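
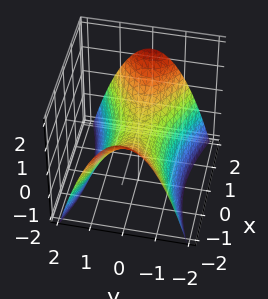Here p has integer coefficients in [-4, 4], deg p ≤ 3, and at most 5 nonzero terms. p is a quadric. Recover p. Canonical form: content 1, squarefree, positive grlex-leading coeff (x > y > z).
x^2 - 3*y^2 - 3*z

1. The degree is 2 — a hyperbolic paraboloid; a quadric.
2. Symmetries: mirror symmetry x ↦ −x ⇒ only even powers of x; the y ↦ −y reflection is a symmetry, so y appears only in even powers.
3. Against the integer gridlines: it meets the y-axis at y = 0 (among the integer gridlines); it crosses the z-axis at the gridline z = 0; it meets the x-axis at x = 0 (among the integer gridlines).
4. Together with the visible shape, these determine p as stated.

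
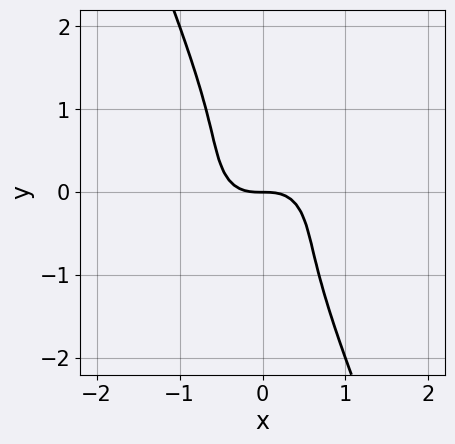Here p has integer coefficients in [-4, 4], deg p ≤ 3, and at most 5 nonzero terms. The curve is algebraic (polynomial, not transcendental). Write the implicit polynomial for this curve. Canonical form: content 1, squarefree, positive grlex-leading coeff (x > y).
1. The degree is 3 — no degree-2 curve has this shape.
2. Reading off the gridlines: one y-axis crossing is at y = 0; one x-axis crossing is at x = 0.
3. Fitting integer coefficients to these (and the overall shape) gives p.

2*x^3 + 2*x*y^2 + y^3 + y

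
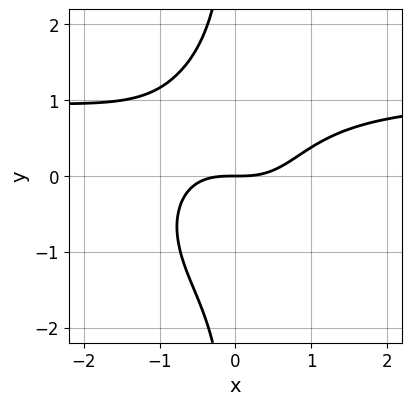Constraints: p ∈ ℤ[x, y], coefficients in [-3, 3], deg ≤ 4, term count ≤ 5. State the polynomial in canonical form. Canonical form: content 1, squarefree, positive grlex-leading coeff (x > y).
First, the degree is 4 — the shape is more complex than any degree-3 curve.
Next, from the axis intercepts and sections: it meets the y-axis at y = 0 (among the integer gridlines); one x-axis crossing is at x = 0.
Finally, the integer polynomial consistent with all of this is the stated p.

2*x^3*y + 2*x*y^3 - 2*x^3 + 3*y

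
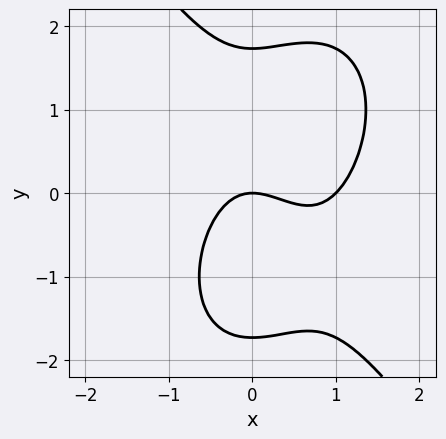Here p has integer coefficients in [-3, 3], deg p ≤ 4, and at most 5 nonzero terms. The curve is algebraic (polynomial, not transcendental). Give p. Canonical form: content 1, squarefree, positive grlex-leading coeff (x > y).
3*x^3 + y^3 - 3*x^2 - 3*y

First, the degree is 3 — the shape is more complex than any degree-2 curve.
Then, checking where it meets the axes: among the integer gridlines, it crosses the x-axis at x ∈ {0, 1}; it crosses the y-axis at the gridline y = 0.
Finally, fitting integer coefficients to these (and the overall shape) gives p.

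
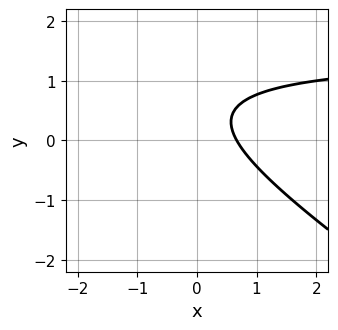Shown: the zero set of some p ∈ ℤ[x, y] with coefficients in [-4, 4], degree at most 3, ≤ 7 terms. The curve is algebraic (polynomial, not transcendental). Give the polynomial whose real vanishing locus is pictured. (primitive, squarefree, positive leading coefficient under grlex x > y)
First, degree: a generic line meets the curve in up to 2 points, so deg p = 2.
Next, from the visible intercepts: no y-intercept at any integer in the box.
Finally, together with the visible shape, these determine p as stated.

2*x*y + 3*y^2 - 3*x - 3*y + 2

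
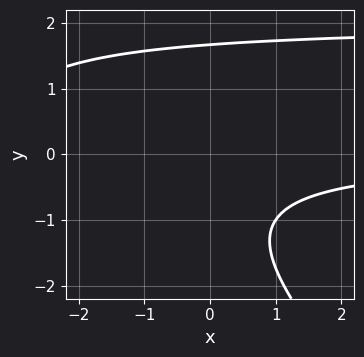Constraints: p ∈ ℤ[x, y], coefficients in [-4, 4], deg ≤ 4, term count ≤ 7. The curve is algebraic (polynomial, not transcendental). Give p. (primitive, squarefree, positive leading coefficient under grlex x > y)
x*y^2 + y^3 - 2*x*y - y - 3

The degree is 3 — a generic line meets the curve in up to 3 points.
Observable constraints: the curve avoids every integer x-axis point in the box.
These observations pin down the coefficients.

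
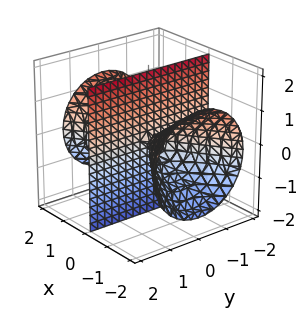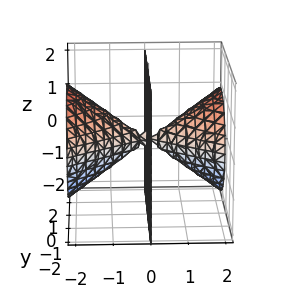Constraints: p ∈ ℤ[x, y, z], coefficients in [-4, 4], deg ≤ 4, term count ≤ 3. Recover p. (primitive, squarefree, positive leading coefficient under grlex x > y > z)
x^3 - 2*x*y^2 - 2*x*z^2

First, there are 2 components. They look like related sheets of one shape, so recover p as a whole.
Next, the degree is 3 — no degree-2 surface has this shape.
Then, checking where it meets the axes: the visible z-axis segment lies entirely on the surface; it crosses the x-axis at the gridline x = 0.
Finally, together with the visible shape, these determine p as stated. Check: (0, 1, 0) on the y-axis lies on the surface, and p(0, 1, 0) = 0. ✓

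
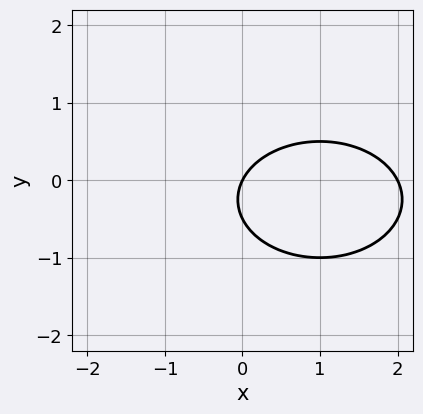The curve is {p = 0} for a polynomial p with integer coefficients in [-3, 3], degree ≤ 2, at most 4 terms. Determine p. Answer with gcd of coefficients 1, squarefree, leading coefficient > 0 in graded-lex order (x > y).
x^2 + 2*y^2 - 2*x + y

Degree: a generic line meets the curve in up to 2 points, so deg p = 2.
Against the integer gridlines: among the integer gridlines, it crosses the x-axis at x ∈ {0, 2}; it crosses the y-axis at the gridline y = 0.
These observations pin down the coefficients.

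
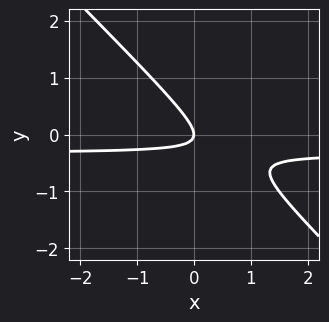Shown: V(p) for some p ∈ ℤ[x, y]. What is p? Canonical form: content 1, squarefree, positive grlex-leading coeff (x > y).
3*x*y + 3*y^2 + x

First, deg p = 2. The shape is more complex than any degree-1 curve.
Then, observable constraints: it crosses the x-axis at the gridline x = 0; it meets the y-axis at y = 0 (among the integer gridlines).
Finally, these observations pin down the coefficients.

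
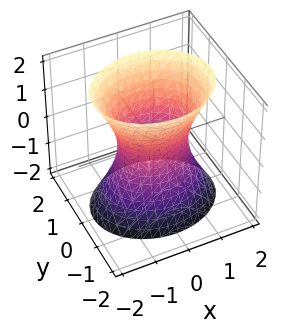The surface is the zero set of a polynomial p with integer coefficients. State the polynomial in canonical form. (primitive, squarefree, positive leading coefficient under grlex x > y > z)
2*x^2 + 3*y^2 - z^2 - 2

(a) Degree: one connected sheet with a waist; a quadric, so deg p = 2.
(b) Symmetries: mirror symmetry y ↦ −y ⇒ only even powers of y; the x ↦ −x reflection is a symmetry, so x appears only in even powers; mirror symmetry z ↦ −z ⇒ only even powers of z.
(c) Checking where it meets the axes: no z-intercept at any integer in the box; among the integer gridlines, it crosses the x-axis at x ∈ {-1, 1}.
(d) Together with the visible shape, these determine p as stated.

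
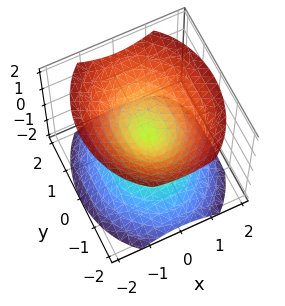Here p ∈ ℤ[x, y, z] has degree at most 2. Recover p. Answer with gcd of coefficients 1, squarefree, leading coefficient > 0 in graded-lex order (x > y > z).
1. The picture has 2 separate pieces. Treating them together as one polynomial.
2. The degree is 2 — two nappes meeting at a single point; a quadric.
3. Symmetries: the x ↦ −x reflection is a symmetry, so x appears only in even powers; the y ↦ −y reflection is a symmetry, so y appears only in even powers; the z ↦ −z reflection is a symmetry, so z appears only in even powers.
4. From the visible intercepts: it meets the x-axis at x = 0 (among the integer gridlines); one y-axis crossing is at y = 0; one z-axis crossing is at z = 0.
5. Putting this together gives p.

3*x^2 + 2*y^2 - 3*z^2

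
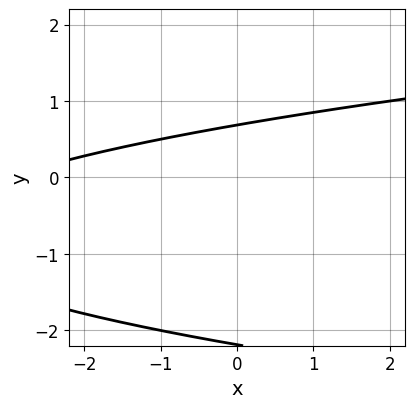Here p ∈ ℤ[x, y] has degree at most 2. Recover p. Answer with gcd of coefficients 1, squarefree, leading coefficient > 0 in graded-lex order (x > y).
2*y^2 - x + 3*y - 3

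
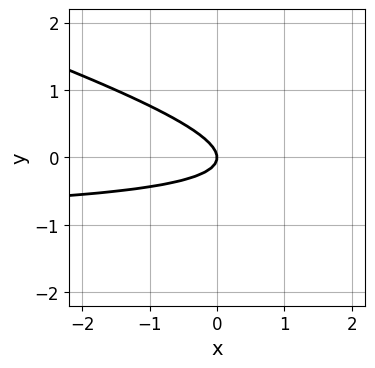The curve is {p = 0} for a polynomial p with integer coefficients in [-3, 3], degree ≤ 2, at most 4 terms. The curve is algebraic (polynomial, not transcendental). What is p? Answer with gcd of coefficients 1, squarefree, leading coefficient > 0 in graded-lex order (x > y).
(a) The degree is 2 — no degree-1 curve has this shape.
(b) Reading off the gridlines: it meets the y-axis at y = 0 (among the integer gridlines); one x-axis crossing is at x = 0.
(c) The integer polynomial consistent with all of this is the stated p.

x*y + 3*y^2 + x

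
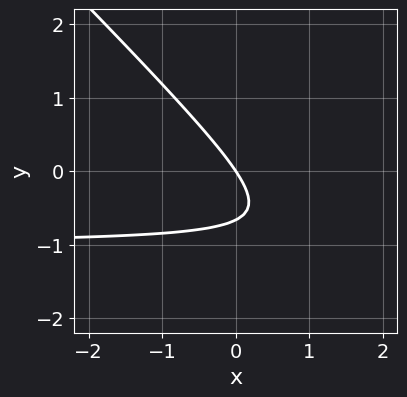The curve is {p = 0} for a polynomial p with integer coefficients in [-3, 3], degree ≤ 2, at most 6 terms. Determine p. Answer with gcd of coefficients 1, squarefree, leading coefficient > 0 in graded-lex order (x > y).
3*x*y + 3*y^2 + 3*x + 2*y

Degree: no degree-1 curve has this shape, so deg p = 2.
Reading off the gridlines: it crosses the x-axis at the gridline x = 0; it meets the y-axis at y = 0 (among the integer gridlines).
Solving for integer coefficients yields p as stated.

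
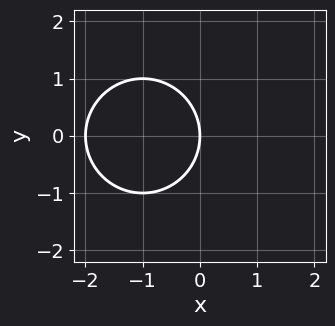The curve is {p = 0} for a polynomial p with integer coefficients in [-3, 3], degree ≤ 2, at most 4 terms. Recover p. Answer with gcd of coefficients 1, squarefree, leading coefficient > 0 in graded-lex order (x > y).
x^2 + y^2 + 2*x

First, the degree is 2 — the shape is more complex than any degree-1 curve.
Next, symmetries: the y ↦ −y reflection is a symmetry, so y appears only in even powers.
Next, reading off the gridlines: among the integer gridlines, it crosses the x-axis at x ∈ {-2, 0}; one y-axis crossing is at y = 0.
Finally, these observations pin down the coefficients.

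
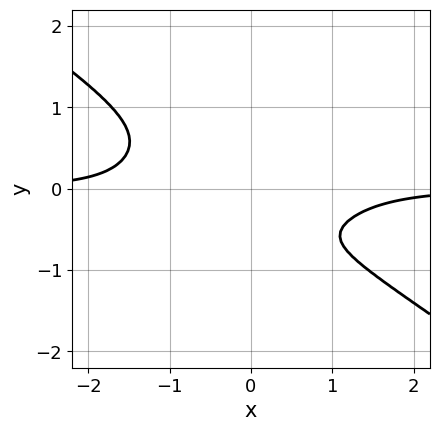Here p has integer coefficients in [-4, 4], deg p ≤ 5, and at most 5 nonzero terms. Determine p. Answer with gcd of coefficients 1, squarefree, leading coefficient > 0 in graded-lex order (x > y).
x^3*y + 3*y^4 + y + 1

(a) Degree: no degree-3 curve has this shape, so deg p = 4.
(b) From the axis intercepts and sections: the curve avoids every integer x-axis point in the box; the curve avoids every integer y-axis point in the box.
(c) Solving for integer coefficients yields p as stated.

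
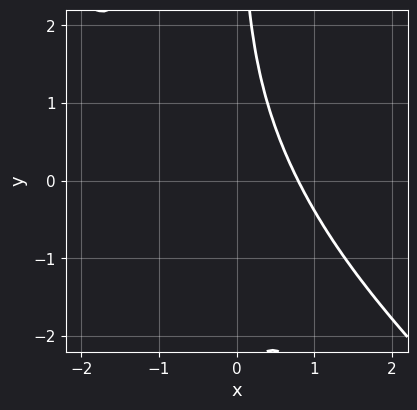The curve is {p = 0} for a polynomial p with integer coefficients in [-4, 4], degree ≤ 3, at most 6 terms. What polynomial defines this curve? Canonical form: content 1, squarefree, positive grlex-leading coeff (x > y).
2*x^3 + 3*x^2*y + x*y^2 - 1

The degree is 3 — no degree-2 curve has this shape.
Observable constraints: it misses every integer gridline on the y-axis.
The integer polynomial consistent with all of this is the stated p.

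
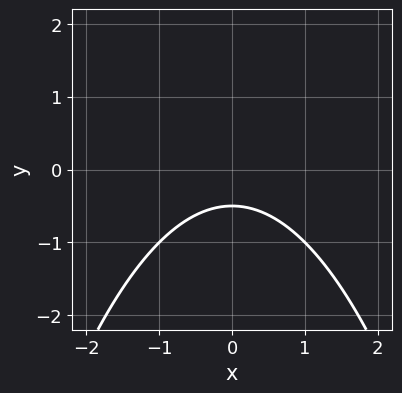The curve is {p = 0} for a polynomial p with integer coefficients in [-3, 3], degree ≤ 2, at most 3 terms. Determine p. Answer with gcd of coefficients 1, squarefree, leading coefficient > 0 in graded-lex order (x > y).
x^2 + 2*y + 1

First, deg p = 2. A generic line meets the curve in up to 2 points.
Then, symmetries: it's symmetric under x → −x, forcing even powers of x.
Next, checking where it meets the axes: the curve avoids every integer x-axis point in the box.
Finally, fitting integer coefficients to these (and the overall shape) gives p.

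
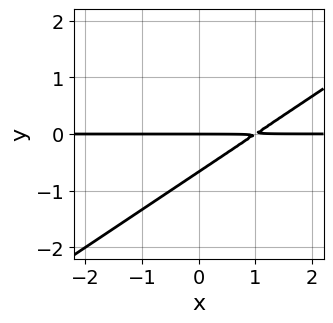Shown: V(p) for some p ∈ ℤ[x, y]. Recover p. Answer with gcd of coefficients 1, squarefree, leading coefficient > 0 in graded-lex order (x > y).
The degree is 2 — the shape is more complex than any degree-1 curve.
Checking where it meets the axes: it meets the y-axis at y = 0 (among the integer gridlines); every point of the x-axis in the box is on the curve.
Solving for integer coefficients yields p as stated.

2*x*y - 3*y^2 - 2*y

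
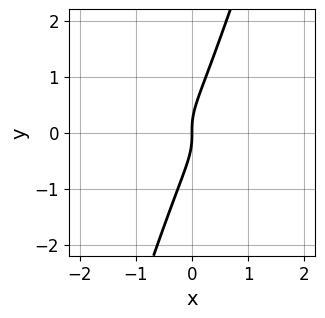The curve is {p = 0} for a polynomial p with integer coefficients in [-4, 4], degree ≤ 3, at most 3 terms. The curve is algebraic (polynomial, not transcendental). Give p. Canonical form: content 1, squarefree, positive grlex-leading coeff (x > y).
3*x*y^2 - y^3 + x

First, deg p = 3. The shape is more complex than any degree-2 curve.
Next, against the integer gridlines: one x-axis crossing is at x = 0; it crosses the y-axis at the gridline y = 0.
Finally, solving for integer coefficients yields p as stated.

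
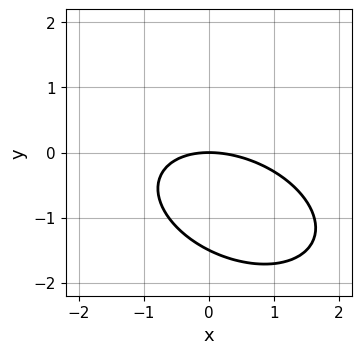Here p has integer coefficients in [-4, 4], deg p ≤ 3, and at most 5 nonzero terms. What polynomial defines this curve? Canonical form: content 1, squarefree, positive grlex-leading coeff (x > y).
x^2 + x*y + 2*y^2 + 3*y

First, deg p = 2.
Then, reading off the gridlines: it meets the y-axis at y = 0 (among the integer gridlines); it crosses the x-axis at the gridline x = 0.
Finally, these observations pin down the coefficients.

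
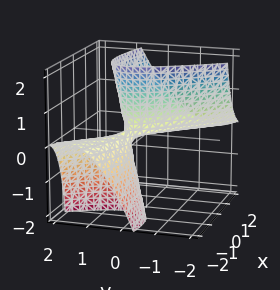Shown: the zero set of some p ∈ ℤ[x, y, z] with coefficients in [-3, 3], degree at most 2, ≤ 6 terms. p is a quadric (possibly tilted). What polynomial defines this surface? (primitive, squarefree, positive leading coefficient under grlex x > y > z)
x^2 + 3*x*y - 2*x*z + 2*y^2 - z

The degree is 2 — the shape is more complex than any degree-1 surface.
Reading off the gridlines: one y-axis crossing is at y = 0; it crosses the z-axis at the gridline z = 0.
Assembling these constraints gives the stated polynomial.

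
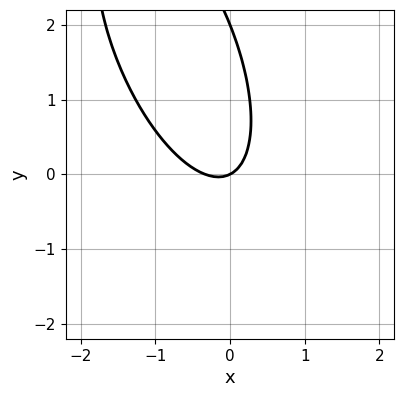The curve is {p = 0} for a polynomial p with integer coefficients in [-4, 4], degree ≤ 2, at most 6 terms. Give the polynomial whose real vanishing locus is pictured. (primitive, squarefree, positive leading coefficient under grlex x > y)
1. The degree is 2 — the shape is more complex than any degree-1 curve.
2. Reading off the gridlines: one x-axis crossing is at x = 0; the y-axis gridline crossings are at y ∈ {0, 2}.
3. The integer polynomial consistent with all of this is the stated p.

3*x^2 + 2*x*y + y^2 + x - 2*y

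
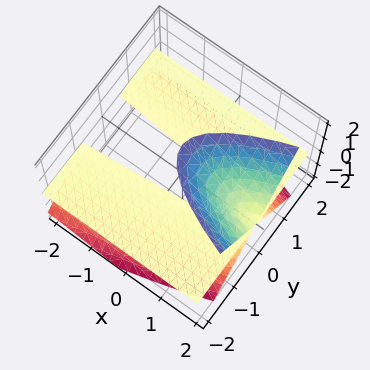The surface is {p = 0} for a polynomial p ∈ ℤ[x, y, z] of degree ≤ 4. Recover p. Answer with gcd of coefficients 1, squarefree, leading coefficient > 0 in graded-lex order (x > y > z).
x*z^2 - 2*y^2*z + z^3 - 2*z^2

1. The picture has 3 separate pieces. Treating them together as one polynomial.
2. The degree is 3 — no degree-2 surface has this shape.
3. Observable constraints: the visible y-axis segment lies entirely on the surface; one z-axis crossing is at z = 2; the visible x-axis segment lies entirely on the surface.
4. Fitting integer coefficients to these (and the overall shape) gives p.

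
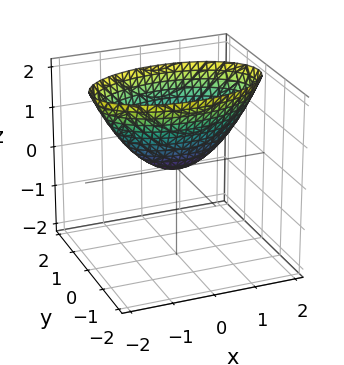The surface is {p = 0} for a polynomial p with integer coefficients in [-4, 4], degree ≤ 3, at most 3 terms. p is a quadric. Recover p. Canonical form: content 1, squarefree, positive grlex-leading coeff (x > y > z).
x^2 + 3*y^2 - 2*z

(a) deg p = 2. A single bowl opening along one axis; a quadric.
(b) Symmetries: mirror symmetry y ↦ −y ⇒ only even powers of y; mirror symmetry x ↦ −x ⇒ only even powers of x.
(c) From the visible intercepts: one y-axis crossing is at y = 0; it crosses the x-axis at the gridline x = 0; it crosses the z-axis at the gridline z = 0.
(d) Matching integer coefficients to the picture gives p.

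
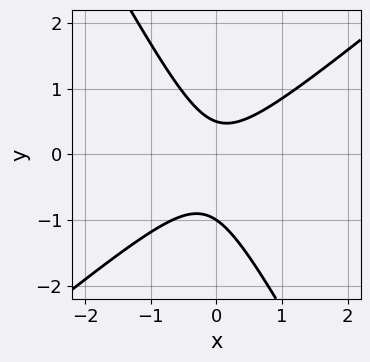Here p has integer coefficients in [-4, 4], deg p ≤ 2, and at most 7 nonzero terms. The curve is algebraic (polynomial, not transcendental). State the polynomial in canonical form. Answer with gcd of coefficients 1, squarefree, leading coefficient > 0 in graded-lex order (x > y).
3*x^2 - 2*x*y - 2*y^2 - y + 1

deg p = 2. No degree-1 curve has this shape.
Checking where it meets the axes: the curve avoids every integer x-axis point in the box; one y-axis crossing is at y = -1.
Putting this together gives p.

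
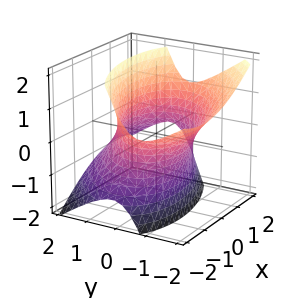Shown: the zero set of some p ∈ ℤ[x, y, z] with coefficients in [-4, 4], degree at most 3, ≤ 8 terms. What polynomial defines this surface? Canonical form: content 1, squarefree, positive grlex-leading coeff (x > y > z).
x^2 - x*y + 2*y^2 + 2*y*z - z^2 - 3

Degree: no degree-1 surface has this shape, so deg p = 2.
From the visible intercepts: it misses every integer gridline on the z-axis.
Solving for integer coefficients yields p as stated.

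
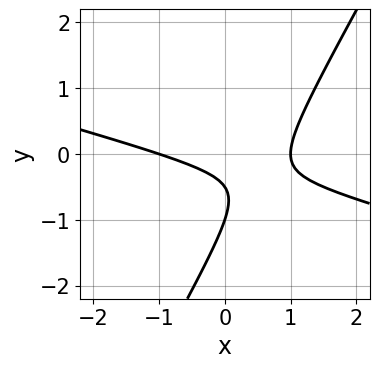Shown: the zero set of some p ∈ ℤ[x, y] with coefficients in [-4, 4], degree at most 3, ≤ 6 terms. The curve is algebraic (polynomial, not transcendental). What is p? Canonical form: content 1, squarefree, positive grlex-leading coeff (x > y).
(a) The degree is 2 — the shape is more complex than any degree-1 curve.
(b) From the visible intercepts: among the integer gridlines, it crosses the x-axis at x ∈ {-1, 1}; one y-axis crossing is at y = -1.
(c) Assembling these constraints gives the stated polynomial.

x^2 + 3*x*y - 2*y^2 - 3*y - 1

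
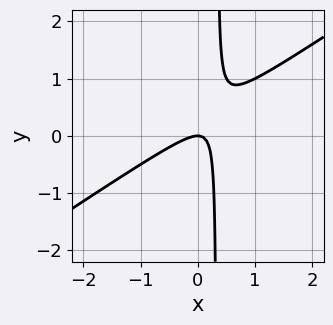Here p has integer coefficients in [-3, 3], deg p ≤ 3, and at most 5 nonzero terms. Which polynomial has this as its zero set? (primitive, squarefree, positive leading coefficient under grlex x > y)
2*x^2 - 3*x*y + y

(a) Degree: the shape is more complex than any degree-1 curve, so deg p = 2.
(b) Reading off the gridlines: one x-axis crossing is at x = 0; it meets the y-axis at y = 0 (among the integer gridlines).
(c) Assembling these constraints gives the stated polynomial.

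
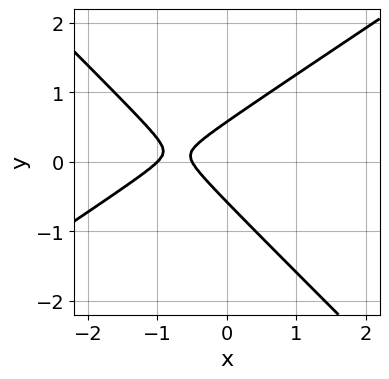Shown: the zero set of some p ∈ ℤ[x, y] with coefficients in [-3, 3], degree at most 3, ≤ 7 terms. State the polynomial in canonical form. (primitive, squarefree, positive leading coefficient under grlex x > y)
(a) deg p = 2.
(b) From the visible intercepts: it crosses the x-axis at the gridline x = -1.
(c) Putting this together gives p.

2*x^2 - x*y - 3*y^2 + 3*x + 1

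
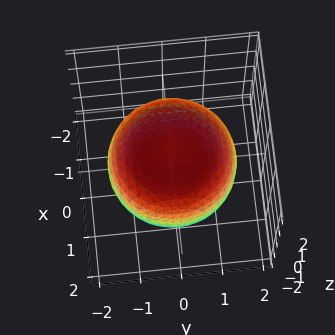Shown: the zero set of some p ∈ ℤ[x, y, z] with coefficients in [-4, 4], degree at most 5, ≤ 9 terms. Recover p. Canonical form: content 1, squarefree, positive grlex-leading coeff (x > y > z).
1. Degree: the shape is more complex than any degree-3 surface, so deg p = 4.
2. Symmetry: the surface is invariant under rotation about z: p = q(x² + y², z).
3. Checking where it meets the axes: the z-axis gridline crossings are at z ∈ {-1, 1}; a circular section at z = 1 has radius exactly 1.
4. The integer polynomial consistent with all of this is the stated p.

x^4 + 2*x^2*y^2 + y^4 - x^2 - y^2 + 3*z^2 - 3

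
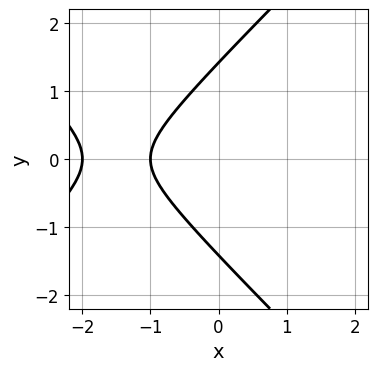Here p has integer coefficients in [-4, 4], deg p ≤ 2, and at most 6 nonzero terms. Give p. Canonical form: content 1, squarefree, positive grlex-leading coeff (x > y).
x^2 - y^2 + 3*x + 2

(a) Degree: no degree-1 curve has this shape, so deg p = 2.
(b) Symmetries: the y ↦ −y reflection is a symmetry, so y appears only in even powers.
(c) From the axis intercepts and sections: among the integer gridlines, it crosses the x-axis at x ∈ {-2, -1}.
(d) These observations pin down the coefficients.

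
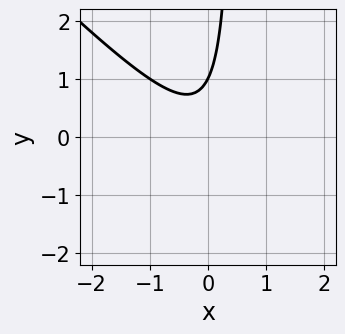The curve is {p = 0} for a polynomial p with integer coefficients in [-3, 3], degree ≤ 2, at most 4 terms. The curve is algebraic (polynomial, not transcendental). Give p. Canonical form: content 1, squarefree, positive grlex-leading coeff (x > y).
2*x^2 + 2*x*y - y + 1

First, degree: no degree-1 curve has this shape, so deg p = 2.
Next, reading off the gridlines: it crosses the y-axis at the gridline y = 1; no x-intercept at any integer in the box.
Finally, putting this together gives p.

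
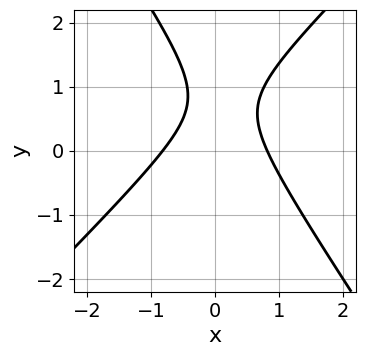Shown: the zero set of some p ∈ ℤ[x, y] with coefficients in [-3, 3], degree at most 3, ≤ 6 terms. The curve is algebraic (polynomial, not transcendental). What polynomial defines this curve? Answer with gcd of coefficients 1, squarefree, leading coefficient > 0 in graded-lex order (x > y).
3*x^2 - x*y - 2*y^2 + 3*y - 2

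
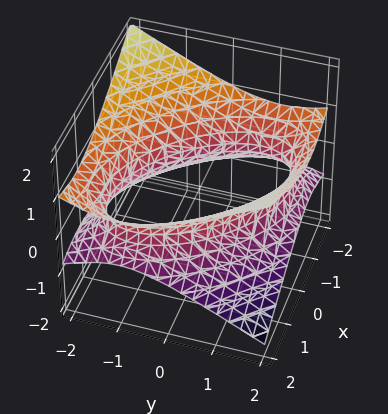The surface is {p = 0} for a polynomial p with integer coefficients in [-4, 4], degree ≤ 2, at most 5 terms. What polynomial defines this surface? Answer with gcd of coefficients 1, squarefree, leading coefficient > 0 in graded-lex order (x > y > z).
x^2 + x*y + y^2 - 3*z^2 - 2

First, degree: the shape is more complex than any degree-1 surface, so deg p = 2.
Next, against the integer gridlines: it misses every integer gridline on the z-axis.
Finally, putting this together gives p.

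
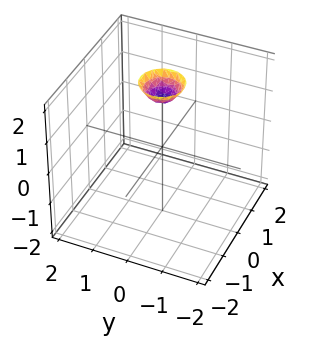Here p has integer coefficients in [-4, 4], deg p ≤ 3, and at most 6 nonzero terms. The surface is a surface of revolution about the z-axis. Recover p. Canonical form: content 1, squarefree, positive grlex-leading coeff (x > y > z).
First, degree: no degree-1 surface has this shape, so deg p = 2.
Next, by symmetry, the surface is invariant under rotation about z: p = q(x² + y², z).
Then, observable constraints: a circular section at z = 2 has radius between 0 and 1; no y-intercept at any integer in the box.
Finally, matching integer coefficients to the picture gives p.

3*x^2 + 3*y^2 - 2*z + 3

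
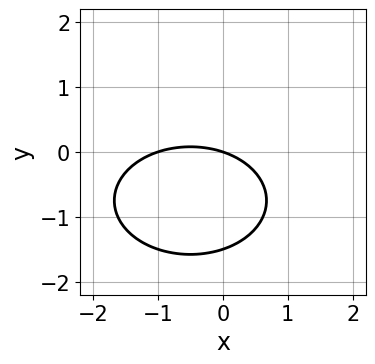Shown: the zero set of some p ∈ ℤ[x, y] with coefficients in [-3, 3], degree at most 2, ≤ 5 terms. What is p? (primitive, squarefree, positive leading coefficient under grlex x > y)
x^2 + 2*y^2 + x + 3*y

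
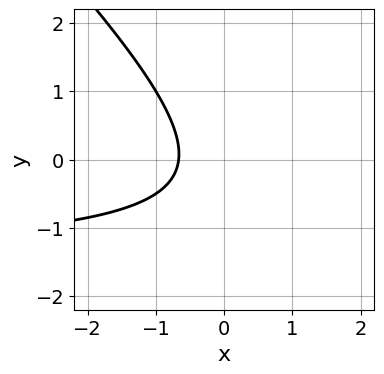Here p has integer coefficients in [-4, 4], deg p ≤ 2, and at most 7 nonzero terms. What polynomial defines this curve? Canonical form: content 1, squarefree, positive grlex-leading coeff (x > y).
2*x*y + 2*y^2 + 3*x + y + 2

(a) deg p = 2.
(b) Reading off the gridlines: no y-intercept at any integer in the box.
(c) Together with the visible shape, these determine p as stated.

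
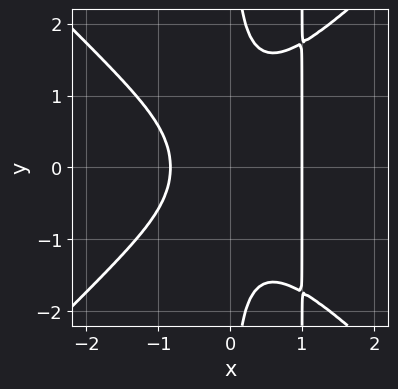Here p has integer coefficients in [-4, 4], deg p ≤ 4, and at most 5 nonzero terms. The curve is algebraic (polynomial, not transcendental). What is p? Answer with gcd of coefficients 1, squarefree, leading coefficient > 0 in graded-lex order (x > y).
(a) The degree is 4 — no degree-3 curve has this shape.
(b) Symmetries: it's symmetric under y → −y, forcing even powers of y.
(c) Checking where it meets the axes: it crosses the x-axis at the gridline x = 1; the curve avoids every integer y-axis point in the box.
(d) Matching integer coefficients to the picture gives p.

3*x^4 - 3*x^2*y^2 - x^3 + 3*x*y^2 - 2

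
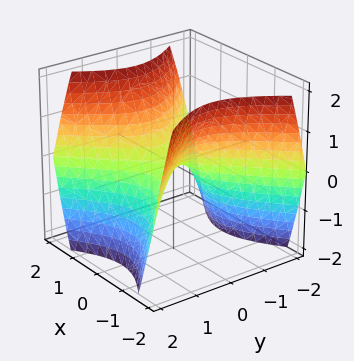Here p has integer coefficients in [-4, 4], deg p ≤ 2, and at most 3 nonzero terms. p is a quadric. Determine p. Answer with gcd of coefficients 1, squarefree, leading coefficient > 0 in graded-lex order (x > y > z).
x^2 - y^2 - z

1. The degree is 2 — a saddle surface; a quadric.
2. Symmetries: mirror symmetry y ↦ −y ⇒ only even powers of y; the x ↦ −x reflection is a symmetry, so x appears only in even powers.
3. Against the integer gridlines: it meets the x-axis at x = 0 (among the integer gridlines); it meets the z-axis at z = 0 (among the integer gridlines).
4. Assembling these constraints gives the stated polynomial.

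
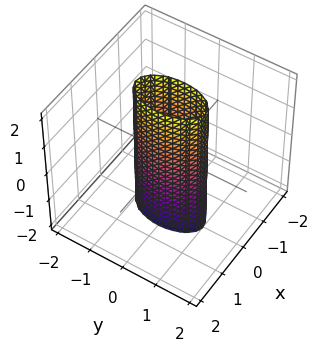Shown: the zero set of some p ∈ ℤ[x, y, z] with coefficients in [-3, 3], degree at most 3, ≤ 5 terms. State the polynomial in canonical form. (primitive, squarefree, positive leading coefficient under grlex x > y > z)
3*x^2 + y^2 - 1

1. The degree is 2 — a cylinder; a quadric.
2. Symmetries: it's symmetric under y → −y, forcing even powers of y; mirror symmetry z ↦ −z ⇒ only even powers of z; mirror symmetry x ↦ −x ⇒ only even powers of x.
3. Checking where it meets the axes: among the integer gridlines, it crosses the y-axis at y ∈ {-1, 1}; the surface avoids every integer z-axis point in the box.
4. Assembling these constraints gives the stated polynomial.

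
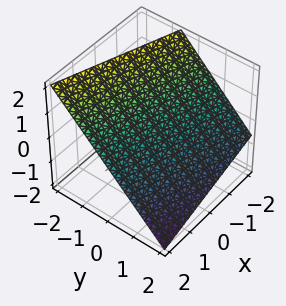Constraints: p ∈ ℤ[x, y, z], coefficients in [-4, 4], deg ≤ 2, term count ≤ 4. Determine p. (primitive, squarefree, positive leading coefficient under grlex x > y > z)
x + 3*y + 3*z - 2

(a) deg p = 1. Every cross-section is a straight line — this is a plane.
(b) From the visible intercepts: one x-axis crossing is at x = 2.
(c) These observations pin down the coefficients.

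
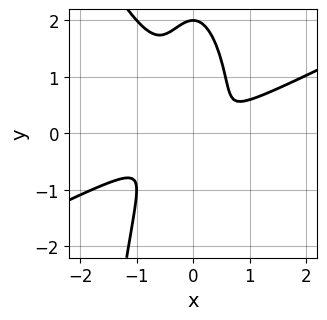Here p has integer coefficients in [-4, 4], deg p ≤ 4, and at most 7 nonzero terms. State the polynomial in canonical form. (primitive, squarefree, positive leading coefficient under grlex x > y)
Degree: no degree-3 curve has this shape, so deg p = 4.
Reading off the gridlines: it crosses the y-axis at the gridline y = 2.
Together with the visible shape, these determine p as stated.

2*x^4 - 3*x^3*y - 2*x^2*y^2 - y^3 + 2*y^2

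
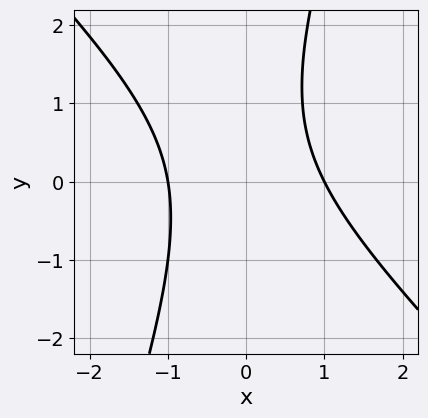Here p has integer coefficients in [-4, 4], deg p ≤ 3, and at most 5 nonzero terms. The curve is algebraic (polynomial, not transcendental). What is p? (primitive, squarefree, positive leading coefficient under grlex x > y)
deg p = 2. A generic line meets the curve in up to 2 points.
From the visible intercepts: the x-axis gridline crossings are at x ∈ {-1, 1}; it misses every integer gridline on the y-axis.
Together with the visible shape, these determine p as stated.

3*x^2 + 2*x*y - y^2 + y - 3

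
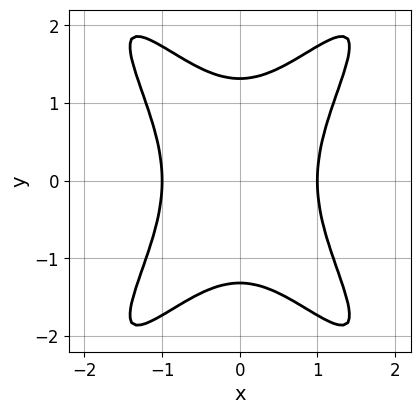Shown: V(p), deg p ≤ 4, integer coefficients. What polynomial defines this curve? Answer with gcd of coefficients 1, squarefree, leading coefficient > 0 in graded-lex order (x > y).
3*x^4 - 3*x^2*y^2 + y^4 - 3

1. deg p = 4. The shape is more complex than any degree-3 curve.
2. Symmetries: it's symmetric under y → −y, forcing even powers of y; mirror symmetry x ↦ −x ⇒ only even powers of x.
3. Against the integer gridlines: the x-axis gridline crossings are at x ∈ {-1, 1}.
4. Fitting integer coefficients to these (and the overall shape) gives p.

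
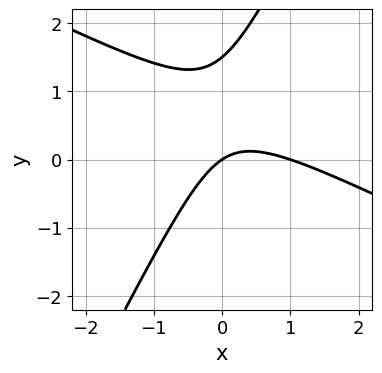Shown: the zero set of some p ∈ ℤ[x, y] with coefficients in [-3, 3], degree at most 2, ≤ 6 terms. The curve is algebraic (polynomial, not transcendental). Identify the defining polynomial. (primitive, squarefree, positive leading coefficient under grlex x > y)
(a) The degree is 2 — the shape is more complex than any degree-1 curve.
(b) Checking where it meets the axes: it crosses the y-axis at the gridline y = 0; among the integer gridlines, it crosses the x-axis at x ∈ {0, 1}.
(c) The integer polynomial consistent with all of this is the stated p.

2*x^2 + 3*x*y - 2*y^2 - 2*x + 3*y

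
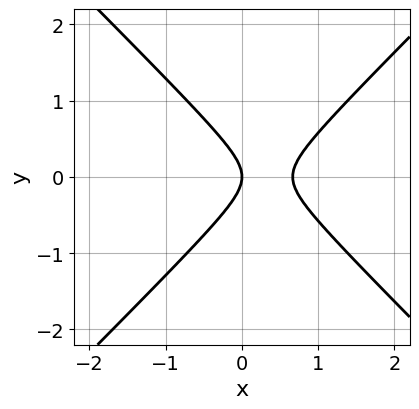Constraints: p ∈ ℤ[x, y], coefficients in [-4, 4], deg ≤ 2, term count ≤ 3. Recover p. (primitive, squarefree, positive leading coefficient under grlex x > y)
3*x^2 - 3*y^2 - 2*x

First, degree: no degree-1 curve has this shape, so deg p = 2.
Then, symmetries: mirror symmetry y ↦ −y ⇒ only even powers of y.
Next, from the visible intercepts: one y-axis crossing is at y = 0; one x-axis crossing is at x = 0.
Finally, the integer polynomial consistent with all of this is the stated p.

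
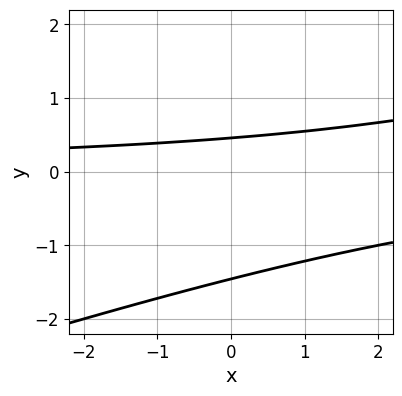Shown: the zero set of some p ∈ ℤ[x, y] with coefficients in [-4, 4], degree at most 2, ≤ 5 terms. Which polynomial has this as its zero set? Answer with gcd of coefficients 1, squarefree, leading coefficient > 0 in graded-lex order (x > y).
First, degree: the shape is more complex than any degree-1 curve, so deg p = 2.
Then, against the integer gridlines: it misses every integer gridline on the x-axis.
Finally, matching integer coefficients to the picture gives p.

x*y - 3*y^2 - 3*y + 2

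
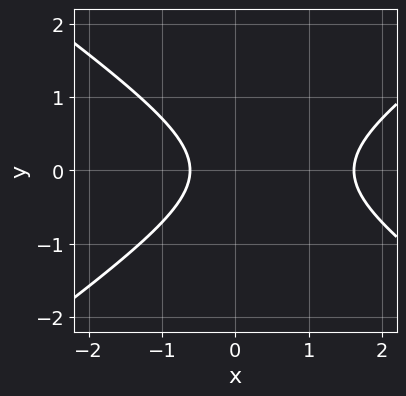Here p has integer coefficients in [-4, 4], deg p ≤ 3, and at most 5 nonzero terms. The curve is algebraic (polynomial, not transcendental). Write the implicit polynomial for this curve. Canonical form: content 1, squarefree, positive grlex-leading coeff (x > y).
x^2 - 2*y^2 - x - 1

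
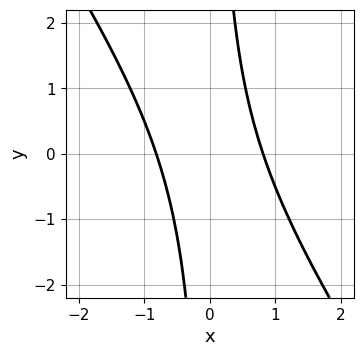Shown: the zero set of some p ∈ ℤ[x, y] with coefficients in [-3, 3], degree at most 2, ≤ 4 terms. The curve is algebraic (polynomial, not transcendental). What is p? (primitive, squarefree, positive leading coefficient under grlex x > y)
The degree is 2 — a generic line meets the curve in up to 2 points.
Against the integer gridlines: the curve avoids every integer y-axis point in the box.
These observations pin down the coefficients.

3*x^2 + 2*x*y - 2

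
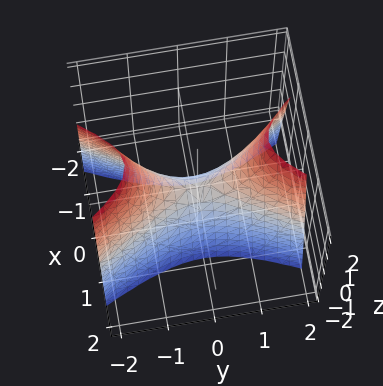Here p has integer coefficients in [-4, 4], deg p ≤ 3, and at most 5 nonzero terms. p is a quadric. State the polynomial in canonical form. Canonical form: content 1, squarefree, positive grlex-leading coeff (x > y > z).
(a) The degree is 2 — a hyperbolic paraboloid; a quadric.
(b) Symmetries: mirror symmetry y ↦ −y ⇒ only even powers of y; mirror symmetry x ↦ −x ⇒ only even powers of x.
(c) Checking where it meets the axes: it crosses the z-axis at the gridline z = 0; it crosses the y-axis at the gridline y = 0; one x-axis crossing is at x = 0.
(d) Solving for integer coefficients yields p as stated.

3*x^2 - y^2 + z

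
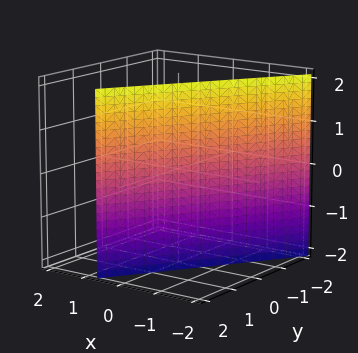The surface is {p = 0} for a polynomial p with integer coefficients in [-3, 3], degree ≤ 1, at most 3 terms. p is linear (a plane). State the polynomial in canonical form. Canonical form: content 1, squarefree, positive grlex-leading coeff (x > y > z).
3*x - 2*y + 2

The degree is 1 — the surface is flat (a plane).
Against the integer gridlines: one y-axis crossing is at y = 1; the surface avoids every integer z-axis point in the box.
Matching integer coefficients to the picture gives p.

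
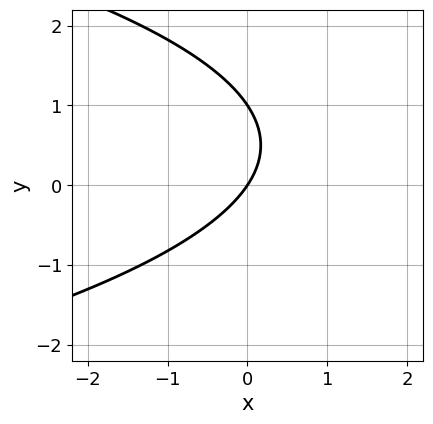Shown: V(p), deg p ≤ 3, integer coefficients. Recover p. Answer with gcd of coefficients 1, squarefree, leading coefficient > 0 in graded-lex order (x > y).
2*y^2 + 3*x - 2*y

1. Degree: the shape is more complex than any degree-1 curve, so deg p = 2.
2. Against the integer gridlines: the y-axis gridline crossings are at y ∈ {0, 1}; it meets the x-axis at x = 0 (among the integer gridlines).
3. Together with the visible shape, these determine p as stated.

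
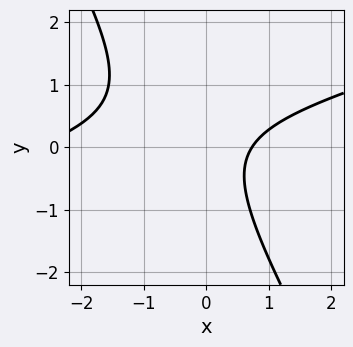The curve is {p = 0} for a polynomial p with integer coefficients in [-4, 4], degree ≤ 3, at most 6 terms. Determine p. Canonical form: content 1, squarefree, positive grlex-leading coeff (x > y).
(a) Degree: the shape is more complex than any degree-1 curve, so deg p = 2.
(b) From the axis intercepts and sections: no y-intercept at any integer in the box.
(c) Assembling these constraints gives the stated polynomial.

x^2 - 3*x*y - 2*y^2 + 2*x - 2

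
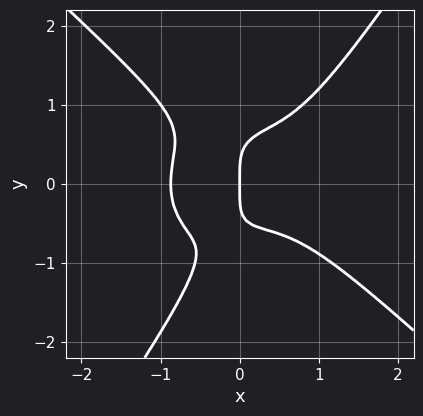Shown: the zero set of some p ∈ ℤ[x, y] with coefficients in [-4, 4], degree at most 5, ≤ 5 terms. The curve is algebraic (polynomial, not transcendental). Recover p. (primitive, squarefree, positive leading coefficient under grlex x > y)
The degree is 4 — no degree-3 curve has this shape.
Reading off the gridlines: it meets the x-axis at x = 0 (among the integer gridlines); one y-axis crossing is at y = 0.
These observations pin down the coefficients.

3*x^4 + 2*x*y^3 - 2*y^4 - 3*x*y^2 + 2*x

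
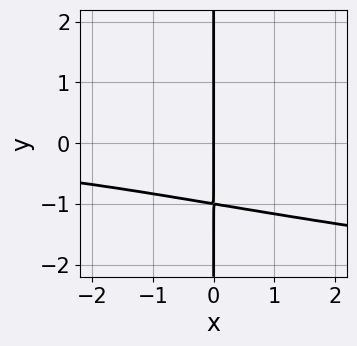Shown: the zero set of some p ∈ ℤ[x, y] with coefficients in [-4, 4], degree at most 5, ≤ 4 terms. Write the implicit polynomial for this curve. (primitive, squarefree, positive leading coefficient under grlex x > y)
2*x*y^3 - x^2*y + 2*x

deg p = 4.
Against the integer gridlines: every point of the y-axis in the box is on the curve; one x-axis crossing is at x = 0.
Putting this together gives p.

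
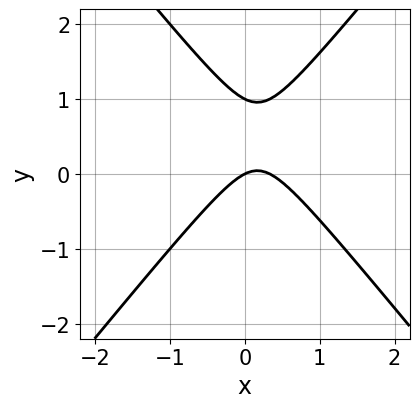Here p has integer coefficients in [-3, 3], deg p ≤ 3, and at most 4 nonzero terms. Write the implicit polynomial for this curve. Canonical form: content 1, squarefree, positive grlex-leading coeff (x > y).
3*x^2 - 2*y^2 - x + 2*y

First, degree: the shape is more complex than any degree-1 curve, so deg p = 2.
Then, from the axis intercepts and sections: among the integer gridlines, it crosses the y-axis at y ∈ {0, 1}; it crosses the x-axis at the gridline x = 0.
Finally, assembling these constraints gives the stated polynomial.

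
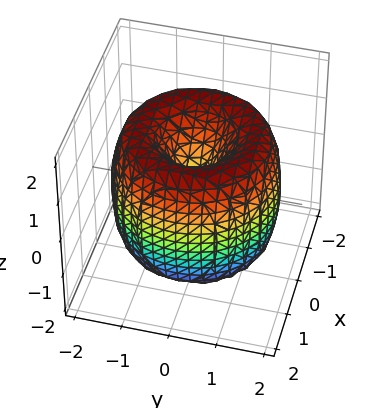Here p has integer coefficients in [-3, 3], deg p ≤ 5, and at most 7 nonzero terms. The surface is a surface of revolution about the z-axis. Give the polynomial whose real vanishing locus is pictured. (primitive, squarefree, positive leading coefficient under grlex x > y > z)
First, degree: the shape is more complex than any degree-3 surface, so deg p = 4.
Then, symmetries: the z-axis is an axis of rotation, so x and y enter only as x² + y².
Then, observable constraints: a circular section at z = 0 has radius between 1 and 2; it crosses the y-axis at the gridline y = 0; one x-axis crossing is at x = 0.
Finally, the integer polynomial consistent with all of this is the stated p.

x^4 + 2*x^2*y^2 + y^4 - 3*x^2 - 3*y^2 + z^2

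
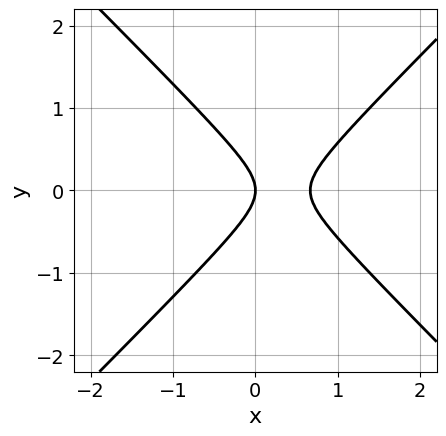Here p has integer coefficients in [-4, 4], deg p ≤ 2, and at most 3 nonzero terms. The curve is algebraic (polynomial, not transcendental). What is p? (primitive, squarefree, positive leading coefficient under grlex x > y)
(a) deg p = 2. No degree-1 curve has this shape.
(b) Symmetries: the y ↦ −y reflection is a symmetry, so y appears only in even powers.
(c) From the visible intercepts: it meets the x-axis at x = 0 (among the integer gridlines); it meets the y-axis at y = 0 (among the integer gridlines).
(d) Putting this together gives p.

3*x^2 - 3*y^2 - 2*x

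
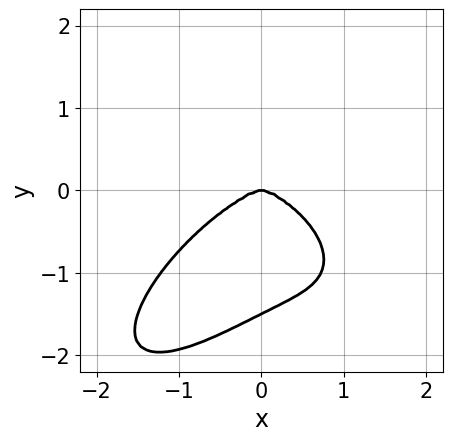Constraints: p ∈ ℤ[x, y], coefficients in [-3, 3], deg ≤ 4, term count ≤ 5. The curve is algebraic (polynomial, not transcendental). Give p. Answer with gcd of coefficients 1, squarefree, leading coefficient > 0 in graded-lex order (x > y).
(a) deg p = 4. No degree-3 curve has this shape.
(b) Observable constraints: one y-axis crossing is at y = 0; it crosses the x-axis at the gridline x = 0.
(c) These observations pin down the coefficients.

x^4 - x*y^3 + 2*y^4 + 3*y^3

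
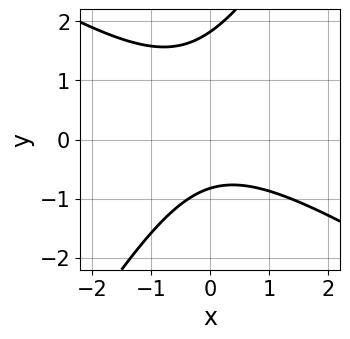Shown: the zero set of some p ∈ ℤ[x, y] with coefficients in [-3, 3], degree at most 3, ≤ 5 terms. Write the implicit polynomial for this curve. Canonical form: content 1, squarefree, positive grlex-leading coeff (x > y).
2*x^2 + 2*x*y - 2*y^2 + 2*y + 3

First, deg p = 2.
Then, checking where it meets the axes: no x-intercept at any integer in the box.
Finally, fitting integer coefficients to these (and the overall shape) gives p.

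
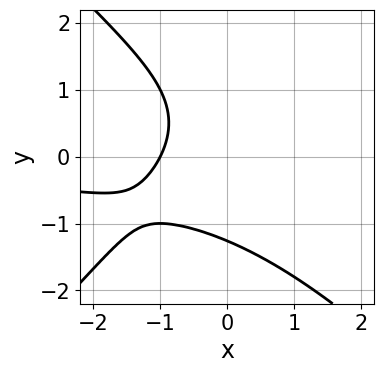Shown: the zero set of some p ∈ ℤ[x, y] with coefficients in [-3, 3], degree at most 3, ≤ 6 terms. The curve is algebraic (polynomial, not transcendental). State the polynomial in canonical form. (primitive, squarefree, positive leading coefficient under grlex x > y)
(a) The degree is 3 — a generic line meets the curve in up to 3 points.
(b) Against the integer gridlines: one x-axis crossing is at x = -1.
(c) Together with the visible shape, these determine p as stated.

x^2*y - y^3 - 2*x - 2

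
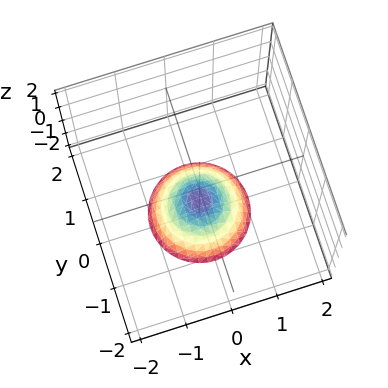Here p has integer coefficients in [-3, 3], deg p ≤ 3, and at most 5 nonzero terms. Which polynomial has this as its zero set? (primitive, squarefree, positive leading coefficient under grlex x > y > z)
x^2 + y^2 + z + 1

(a) The degree is 2 — the shape is more complex than any degree-1 surface.
(b) Symmetries: rotational symmetry about the z-axis ⇒ p depends on x, y only through x² + y².
(c) From the visible intercepts: it misses every integer gridline on the y-axis; a circular section at z = -2 has radius exactly 1; it misses every integer gridline on the x-axis.
(d) Solving for integer coefficients yields p as stated.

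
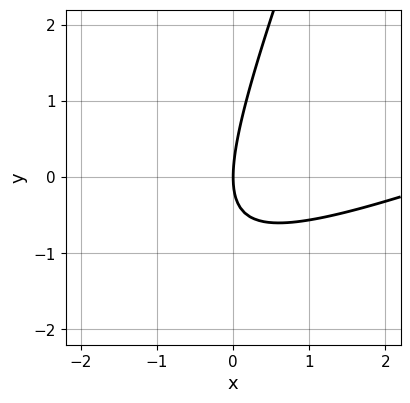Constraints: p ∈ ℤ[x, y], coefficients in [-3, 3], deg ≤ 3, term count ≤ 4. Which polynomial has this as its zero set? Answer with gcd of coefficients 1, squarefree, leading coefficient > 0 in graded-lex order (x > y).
1. deg p = 2. The shape is more complex than any degree-1 curve.
2. Observable constraints: it crosses the x-axis at the gridline x = 0; one y-axis crossing is at y = 0.
3. Putting this together gives p.

x^2 - 3*x*y + y^2 - 3*x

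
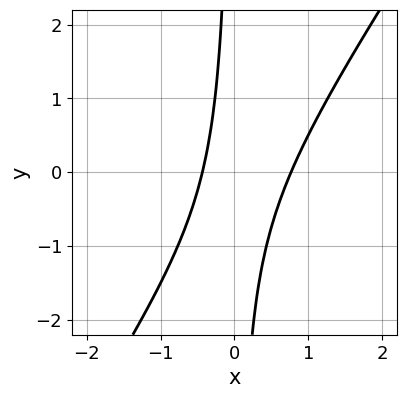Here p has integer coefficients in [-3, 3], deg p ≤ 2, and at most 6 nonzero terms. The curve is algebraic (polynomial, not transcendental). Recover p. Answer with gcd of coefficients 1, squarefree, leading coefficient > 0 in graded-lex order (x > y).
3*x^2 - 2*x*y - x - 1

deg p = 2. A generic line meets the curve in up to 2 points.
Observable constraints: it misses every integer gridline on the y-axis.
Assembling these constraints gives the stated polynomial.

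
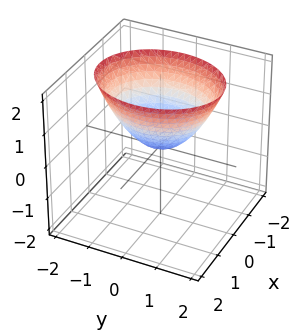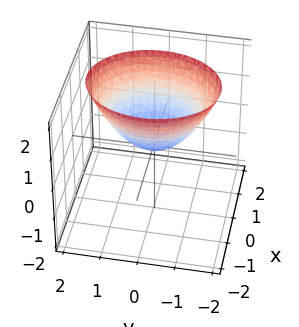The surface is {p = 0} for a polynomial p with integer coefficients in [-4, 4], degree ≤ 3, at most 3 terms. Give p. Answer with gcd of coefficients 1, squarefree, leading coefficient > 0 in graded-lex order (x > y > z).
The degree is 2 — a paraboloid; a quadric.
Symmetries: it's symmetric under y → −y, forcing even powers of y; the x ↦ −x reflection is a symmetry, so x appears only in even powers.
Against the integer gridlines: it crosses the x-axis at the gridline x = 0; one y-axis crossing is at y = 0; it crosses the z-axis at the gridline z = 0.
Matching integer coefficients to the picture gives p.

3*x^2 + 2*y^2 - 3*z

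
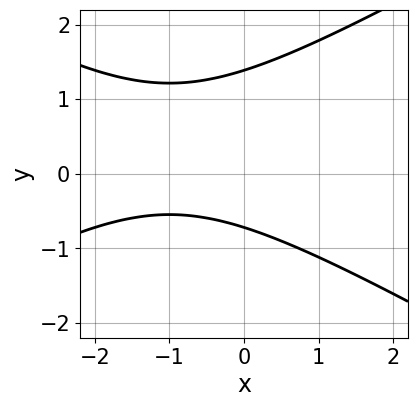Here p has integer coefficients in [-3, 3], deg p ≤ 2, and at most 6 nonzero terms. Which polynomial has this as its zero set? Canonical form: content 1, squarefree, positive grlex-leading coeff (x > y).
x^2 - 3*y^2 + 2*x + 2*y + 3

(a) The degree is 2 — a generic line meets the curve in up to 2 points.
(b) Checking where it meets the axes: no x-intercept at any integer in the box.
(c) Solving for integer coefficients yields p as stated.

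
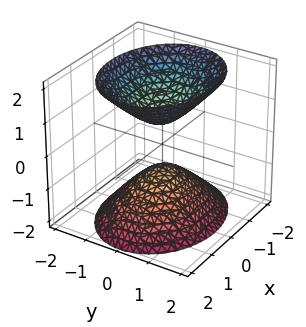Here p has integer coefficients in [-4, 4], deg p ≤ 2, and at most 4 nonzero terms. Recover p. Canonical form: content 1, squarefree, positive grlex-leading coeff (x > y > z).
1. The picture has 2 separate pieces.
2. The degree is 2 — two sheets facing apart; a quadric.
3. Symmetries: it's symmetric under z → −z, forcing even powers of z; the y ↦ −y reflection is a symmetry, so y appears only in even powers; it's symmetric under x → −x, forcing even powers of x.
4. Checking where it meets the axes: the surface avoids every integer y-axis point in the box; no x-intercept at any integer in the box.
5. Fitting integer coefficients to these (and the overall shape) gives p.

2*x^2 + 3*y^2 - 2*z^2 + 1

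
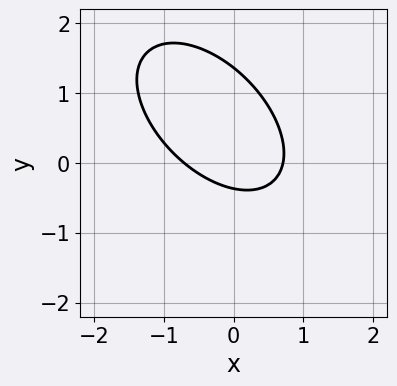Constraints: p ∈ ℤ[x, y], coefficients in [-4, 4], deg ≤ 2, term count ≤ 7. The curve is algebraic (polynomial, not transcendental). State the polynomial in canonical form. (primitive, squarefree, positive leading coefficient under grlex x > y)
2*x^2 + 2*x*y + 2*y^2 - 2*y - 1

(a) Degree: a generic line meets the curve in up to 2 points, so deg p = 2.
(b) Solving for integer coefficients yields p as stated.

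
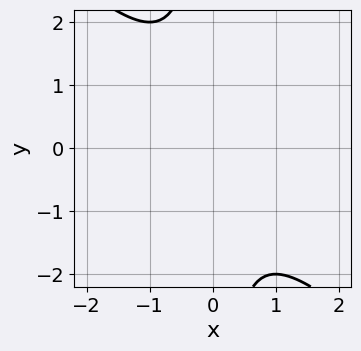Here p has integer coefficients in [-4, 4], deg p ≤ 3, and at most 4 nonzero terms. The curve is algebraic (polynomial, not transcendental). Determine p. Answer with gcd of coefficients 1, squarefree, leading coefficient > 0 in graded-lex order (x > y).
x^2 + x*y + 1

Degree: no degree-1 curve has this shape, so deg p = 2.
Observable constraints: the curve avoids every integer y-axis point in the box; no x-intercept at any integer in the box.
These observations pin down the coefficients.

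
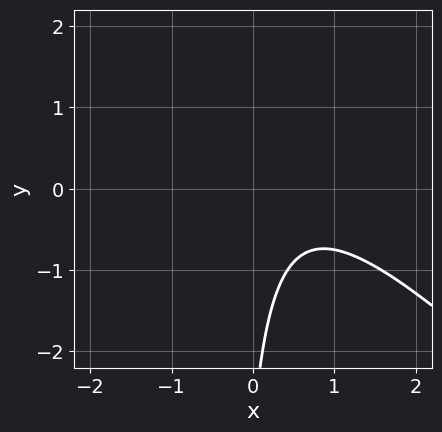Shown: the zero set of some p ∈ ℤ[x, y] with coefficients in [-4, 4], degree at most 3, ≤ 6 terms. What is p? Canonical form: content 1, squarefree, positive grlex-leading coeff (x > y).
3*x^2 + 3*x*y - 3*x + y + 3

First, degree: a generic line meets the curve in up to 2 points, so deg p = 2.
Next, checking where it meets the axes: the curve avoids every integer y-axis point in the box; the curve avoids every integer x-axis point in the box.
Finally, putting this together gives p.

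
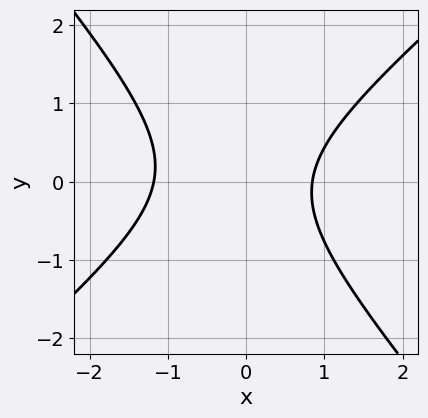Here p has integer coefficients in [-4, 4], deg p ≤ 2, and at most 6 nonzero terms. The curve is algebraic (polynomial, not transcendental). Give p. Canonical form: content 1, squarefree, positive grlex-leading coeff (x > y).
3*x^2 - x*y - 3*y^2 + x - 3

1. deg p = 2.
2. From the visible intercepts: it misses every integer gridline on the y-axis.
3. Solving for integer coefficients yields p as stated.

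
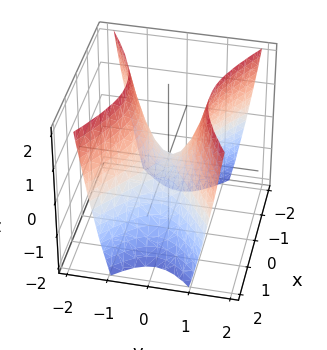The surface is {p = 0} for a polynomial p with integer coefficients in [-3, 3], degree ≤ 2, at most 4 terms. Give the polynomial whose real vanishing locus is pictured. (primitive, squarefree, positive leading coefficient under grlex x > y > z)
x^2 - 2*y^2 + z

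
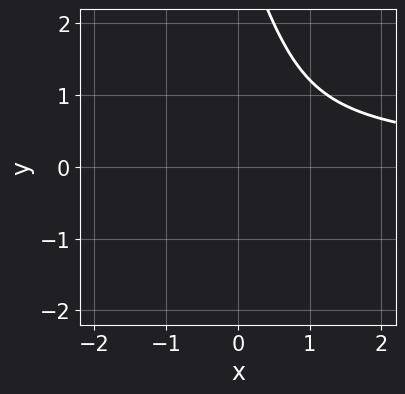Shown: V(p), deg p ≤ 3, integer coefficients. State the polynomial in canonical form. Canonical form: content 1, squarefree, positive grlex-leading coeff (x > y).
(a) deg p = 3.
(b) Observable constraints: it misses every integer gridline on the y-axis; it misses every integer gridline on the x-axis.
(c) Assembling these constraints gives the stated polynomial.

3*x*y^2 + y^3 + x*y - 3*y^2 - 3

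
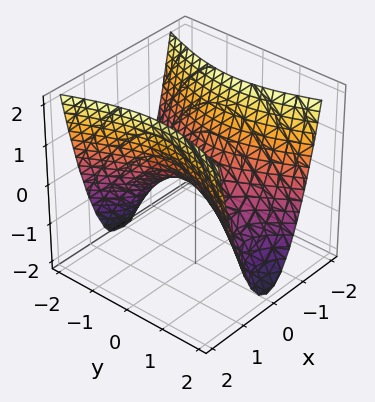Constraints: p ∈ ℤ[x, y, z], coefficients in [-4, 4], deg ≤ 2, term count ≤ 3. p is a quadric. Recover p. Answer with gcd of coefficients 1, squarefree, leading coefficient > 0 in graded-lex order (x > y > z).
3*x^2 - y^2 - 2*z

deg p = 2. A saddle surface; a quadric.
Symmetries: mirror symmetry y ↦ −y ⇒ only even powers of y; the x ↦ −x reflection is a symmetry, so x appears only in even powers.
Reading off the gridlines: it crosses the y-axis at the gridline y = 0; it crosses the x-axis at the gridline x = 0; it crosses the z-axis at the gridline z = 0.
Assembling these constraints gives the stated polynomial.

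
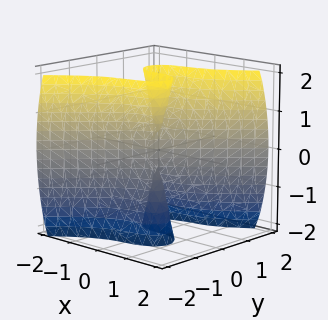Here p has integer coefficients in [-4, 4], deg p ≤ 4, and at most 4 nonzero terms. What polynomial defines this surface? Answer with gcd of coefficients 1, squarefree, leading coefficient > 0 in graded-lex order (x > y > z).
2*x^3 + x*y^2 - 3*y^3 + y*z^2

The degree is 3 — no degree-2 surface has this shape.
Reading off the gridlines: it crosses the y-axis at the gridline y = 0; one x-axis crossing is at x = 0; the visible z-axis segment lies entirely on the surface.
These observations pin down the coefficients.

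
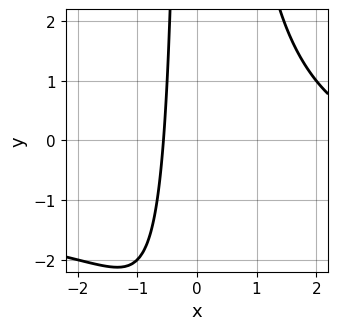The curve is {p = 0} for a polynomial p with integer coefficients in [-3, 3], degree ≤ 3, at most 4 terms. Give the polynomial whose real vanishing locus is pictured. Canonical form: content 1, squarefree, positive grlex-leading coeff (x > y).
x^2*y + x^2 - 3*x - 2

1. deg p = 3.
2. From the axis intercepts and sections: the curve avoids every integer y-axis point in the box.
3. These observations pin down the coefficients.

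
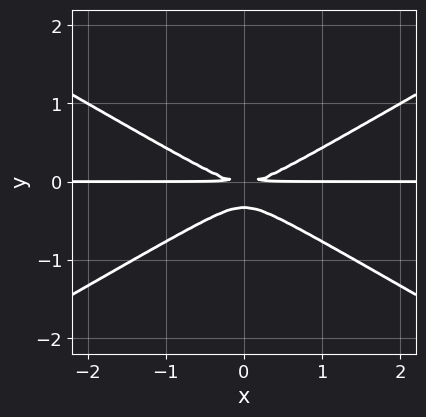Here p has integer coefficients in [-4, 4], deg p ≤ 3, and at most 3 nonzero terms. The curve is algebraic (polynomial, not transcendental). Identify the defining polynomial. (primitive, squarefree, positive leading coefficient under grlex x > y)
deg p = 3. A generic line meets the curve in up to 3 points.
Symmetries: the x ↦ −x reflection is a symmetry, so x appears only in even powers.
From the axis intercepts and sections: every point of the x-axis in the box is on the curve.
Fitting integer coefficients to these (and the overall shape) gives p.

x^2*y - 3*y^3 - y^2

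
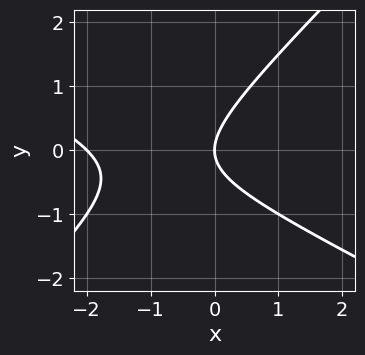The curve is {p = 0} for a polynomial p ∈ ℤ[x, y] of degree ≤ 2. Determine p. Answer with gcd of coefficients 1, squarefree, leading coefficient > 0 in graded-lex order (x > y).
1. Degree: no degree-1 curve has this shape, so deg p = 2.
2. Checking where it meets the axes: the x-axis gridline crossings are at x ∈ {-2, 0}; it meets the y-axis at y = 0 (among the integer gridlines).
3. Putting this together gives p.

x^2 + x*y - 2*y^2 + 2*x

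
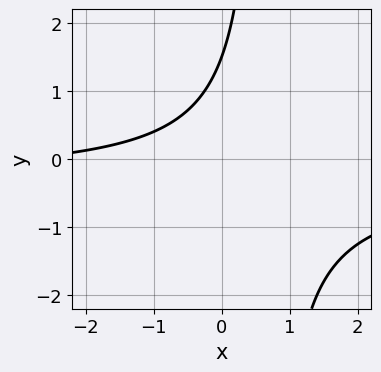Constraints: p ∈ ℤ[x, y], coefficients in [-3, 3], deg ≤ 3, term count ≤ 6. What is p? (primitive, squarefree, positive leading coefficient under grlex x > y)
3*x*y + x - 2*y + 3

First, deg p = 2.
Then, from the visible intercepts: no x-intercept at any integer in the box.
Finally, the integer polynomial consistent with all of this is the stated p.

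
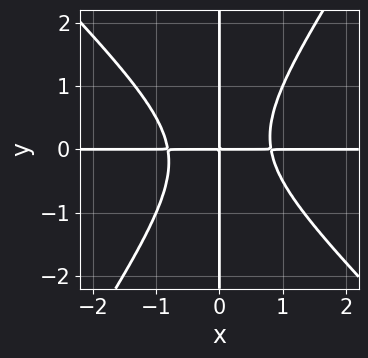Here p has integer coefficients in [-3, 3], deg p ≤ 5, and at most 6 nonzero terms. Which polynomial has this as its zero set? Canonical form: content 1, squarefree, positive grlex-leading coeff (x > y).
3*x^3*y + x^2*y^2 - 2*x*y^3 - 2*x*y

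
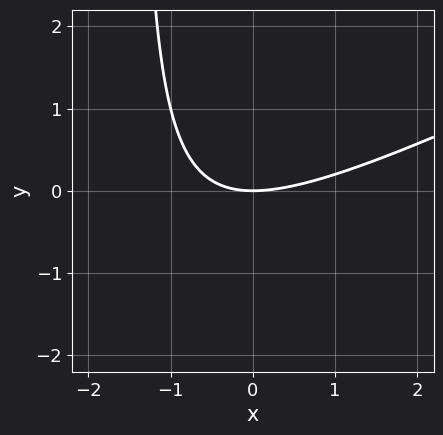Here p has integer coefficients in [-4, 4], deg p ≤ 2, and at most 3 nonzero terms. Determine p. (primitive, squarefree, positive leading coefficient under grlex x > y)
(a) deg p = 2.
(b) Against the integer gridlines: it meets the y-axis at y = 0 (among the integer gridlines); it meets the x-axis at x = 0 (among the integer gridlines).
(c) Fitting integer coefficients to these (and the overall shape) gives p.

x^2 - 2*x*y - 3*y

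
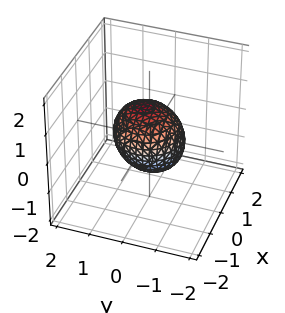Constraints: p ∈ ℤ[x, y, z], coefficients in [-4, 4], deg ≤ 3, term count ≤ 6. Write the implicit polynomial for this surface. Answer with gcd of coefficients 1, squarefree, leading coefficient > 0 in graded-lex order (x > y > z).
3*x^2 + 3*y^2 - y*z + 3*z^2 - 3

First, deg p = 2. The shape is more complex than any degree-1 surface.
Next, reading off the gridlines: the x-axis gridline crossings are at x ∈ {-1, 1}; the y-axis gridline crossings are at y ∈ {-1, 1}; among the integer gridlines, it crosses the z-axis at z ∈ {-1, 1}.
Finally, matching integer coefficients to the picture gives p.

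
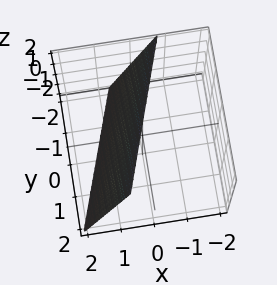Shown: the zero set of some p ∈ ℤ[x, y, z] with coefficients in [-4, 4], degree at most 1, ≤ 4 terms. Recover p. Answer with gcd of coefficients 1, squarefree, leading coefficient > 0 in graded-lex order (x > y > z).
3*x - y + z - 2

(a) Degree: every cross-section is a straight line — this is a plane, so deg p = 1.
(b) Checking where it meets the axes: it meets the y-axis at y = -2 (among the integer gridlines); one z-axis crossing is at z = 2.
(c) These observations pin down the coefficients.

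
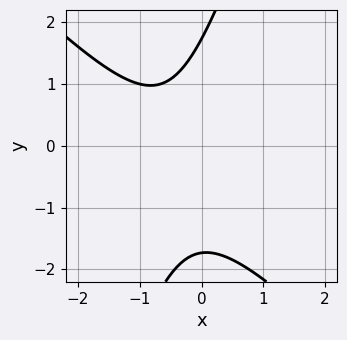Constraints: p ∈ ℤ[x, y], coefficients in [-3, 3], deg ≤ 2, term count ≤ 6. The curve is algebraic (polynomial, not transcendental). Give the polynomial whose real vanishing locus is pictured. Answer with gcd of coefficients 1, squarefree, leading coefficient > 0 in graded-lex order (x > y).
1. The degree is 2 — a generic line meets the curve in up to 2 points.
2. From the axis intercepts and sections: no x-intercept at any integer in the box.
3. Together with the visible shape, these determine p as stated.

3*x^2 + 2*x*y - y^2 + 3*x + 3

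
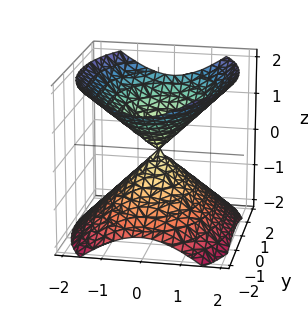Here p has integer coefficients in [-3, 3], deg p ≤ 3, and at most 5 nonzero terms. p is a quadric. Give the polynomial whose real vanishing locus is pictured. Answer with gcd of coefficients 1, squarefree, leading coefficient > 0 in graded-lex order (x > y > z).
First, there are 2 components. They look like related sheets of one shape, so recover p as a whole.
Then, degree: two nappes meeting at a single point; a quadric, so deg p = 2.
Then, symmetries: the y ↦ −y reflection is a symmetry, so y appears only in even powers; it's symmetric under x → −x, forcing even powers of x; it's symmetric under z → −z, forcing even powers of z.
Then, from the visible intercepts: it meets the z-axis at z = 0 (among the integer gridlines); it meets the y-axis at y = 0 (among the integer gridlines); it crosses the x-axis at the gridline x = 0.
Finally, solving for integer coefficients yields p as stated.

2*x^2 + y^2 - 2*z^2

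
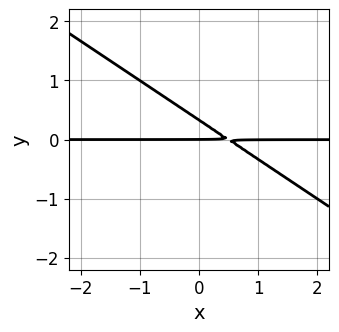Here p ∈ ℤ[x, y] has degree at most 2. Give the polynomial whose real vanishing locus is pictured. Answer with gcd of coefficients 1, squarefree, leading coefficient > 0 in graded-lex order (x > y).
2*x*y + 3*y^2 - y

First, the degree is 2 — a generic line meets the curve in up to 2 points.
Then, from the axis intercepts and sections: it crosses the y-axis at the gridline y = 0; every point of the x-axis in the box is on the curve.
Finally, putting this together gives p.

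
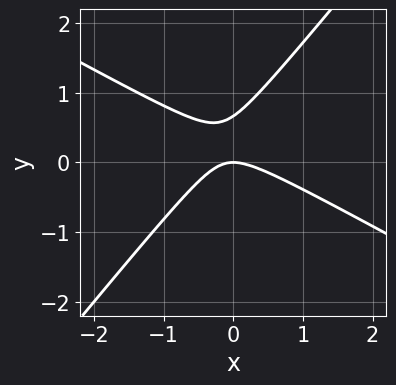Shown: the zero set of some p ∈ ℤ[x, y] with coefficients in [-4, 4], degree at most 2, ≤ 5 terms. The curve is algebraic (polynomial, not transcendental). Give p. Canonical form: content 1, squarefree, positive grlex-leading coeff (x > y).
The degree is 2 — the shape is more complex than any degree-1 curve.
Observable constraints: one y-axis crossing is at y = 0; it meets the x-axis at x = 0 (among the integer gridlines).
Fitting integer coefficients to these (and the overall shape) gives p.

2*x^2 + 2*x*y - 3*y^2 + 2*y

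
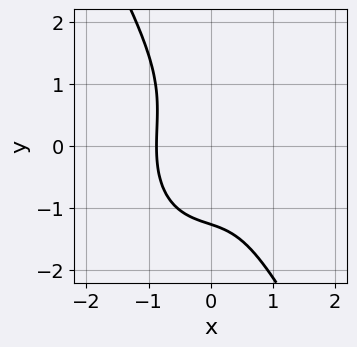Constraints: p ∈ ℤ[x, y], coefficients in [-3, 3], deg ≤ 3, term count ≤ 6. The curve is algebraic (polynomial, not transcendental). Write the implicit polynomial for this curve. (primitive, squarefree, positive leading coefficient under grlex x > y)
(a) deg p = 3. A generic line meets the curve in up to 3 points.
(b) Matching integer coefficients to the picture gives p.

3*x^3 + x*y^2 + y^3 + 2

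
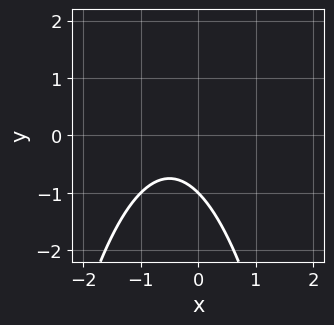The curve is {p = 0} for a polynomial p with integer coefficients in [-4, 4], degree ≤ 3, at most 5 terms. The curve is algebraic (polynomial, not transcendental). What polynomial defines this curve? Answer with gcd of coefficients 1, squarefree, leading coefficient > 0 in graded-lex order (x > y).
x^2 + x + y + 1

First, degree: no degree-1 curve has this shape, so deg p = 2.
Then, against the integer gridlines: one y-axis crossing is at y = -1; no x-intercept at any integer in the box.
Finally, together with the visible shape, these determine p as stated.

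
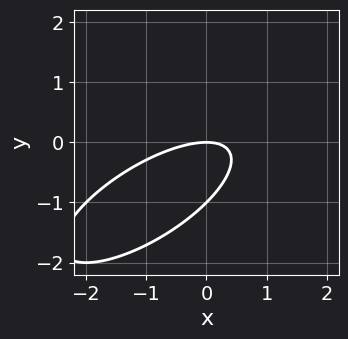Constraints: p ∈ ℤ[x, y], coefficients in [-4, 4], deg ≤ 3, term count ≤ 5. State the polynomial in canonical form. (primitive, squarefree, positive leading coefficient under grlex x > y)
x^2 - 2*x*y + 2*y^2 + 2*y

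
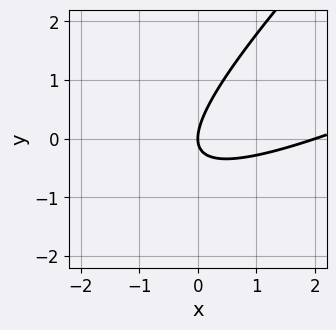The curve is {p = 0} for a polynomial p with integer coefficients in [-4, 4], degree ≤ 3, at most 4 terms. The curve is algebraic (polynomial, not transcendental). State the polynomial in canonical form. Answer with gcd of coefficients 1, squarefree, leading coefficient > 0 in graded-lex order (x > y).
x^2 - 3*x*y + 2*y^2 - 2*x

First, the degree is 2 — the shape is more complex than any degree-1 curve.
Next, from the visible intercepts: it meets the y-axis at y = 0 (among the integer gridlines); among the integer gridlines, it crosses the x-axis at x ∈ {0, 2}.
Finally, matching integer coefficients to the picture gives p.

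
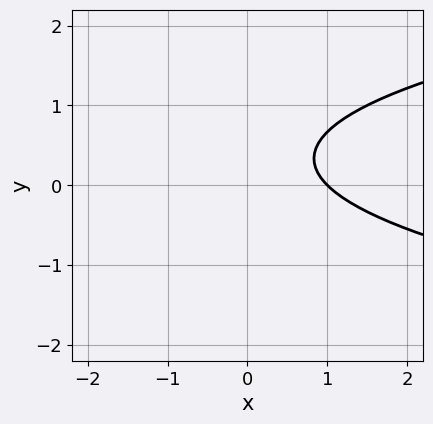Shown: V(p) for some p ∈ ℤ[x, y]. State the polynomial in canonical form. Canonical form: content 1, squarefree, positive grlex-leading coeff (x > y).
Degree: no degree-1 curve has this shape, so deg p = 2.
Observable constraints: one x-axis crossing is at x = 1; it misses every integer gridline on the y-axis.
Putting this together gives p.

3*y^2 - 2*x - 2*y + 2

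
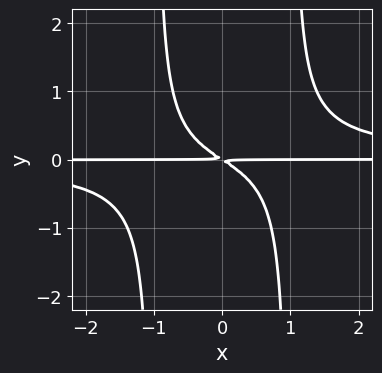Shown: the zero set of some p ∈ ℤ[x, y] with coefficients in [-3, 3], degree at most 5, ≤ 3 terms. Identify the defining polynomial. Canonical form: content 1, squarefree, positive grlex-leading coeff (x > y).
3*x^2*y^2 - 2*x*y - 3*y^2

First, degree: the shape is more complex than any degree-3 curve, so deg p = 4.
Then, observable constraints: every point of the x-axis in the box is on the curve.
Finally, fitting integer coefficients to these (and the overall shape) gives p.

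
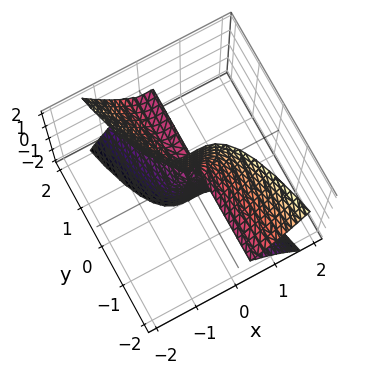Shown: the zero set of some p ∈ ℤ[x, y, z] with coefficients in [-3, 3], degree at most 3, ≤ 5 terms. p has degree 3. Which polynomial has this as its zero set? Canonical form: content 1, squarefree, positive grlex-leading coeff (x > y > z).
3*x^3 + y*z^2 - x^2

(a) Degree: the shape is more complex than any degree-2 surface, so deg p = 3.
(b) Checking where it meets the axes: the visible z-axis segment lies entirely on the surface; the visible y-axis segment lies entirely on the surface.
(c) Putting this together gives p.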